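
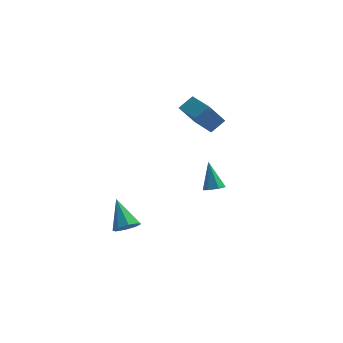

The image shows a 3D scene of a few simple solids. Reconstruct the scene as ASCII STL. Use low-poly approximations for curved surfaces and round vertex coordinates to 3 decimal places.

solid 
facet normal -0.532 -0.230 0.815
outer loop
vertex 1.62 2.975 1.952
vertex 0.459 4.741 1.692
vertex 0.836 2.359 1.266
endloop
endfacet
facet normal 0.545 -0.829 0.122
outer loop
vertex 1.761 2.759 -0.152
vertex 1.62 2.975 1.952
vertex 0.836 2.359 1.266
endloop
endfacet
facet normal -0.532 -0.230 0.815
outer loop
vertex 0.836 2.359 1.266
vertex 0.459 4.741 1.692
vertex -0.325 4.125 1.007
endloop
endfacet
facet normal -0.648 -0.509 -0.566
outer loop
vertex -0.325 4.125 1.007
vertex 1.761 2.759 -0.152
vertex 0.836 2.359 1.266
endloop
endfacet
facet normal 0.648 0.509 0.566
outer loop
vertex 1.62 2.975 1.952
vertex 1.384 5.141 0.274
vertex 0.459 4.741 1.692
endloop
endfacet
facet normal 0.545 -0.829 0.122
outer loop
vertex 2.545 3.375 0.533
vertex 1.62 2.975 1.952
vertex 1.761 2.759 -0.152
endloop
endfacet
facet normal 0.648 0.509 0.566
outer loop
vertex 2.545 3.375 0.533
vertex 1.384 5.141 0.274
vertex 1.62 2.975 1.952
endloop
endfacet
facet normal -0.545 0.829 -0.122
outer loop
vertex 0.459 4.741 1.692
vertex 1.384 5.141 0.274
vertex -0.325 4.125 1.007
endloop
endfacet
facet normal -0.648 -0.509 -0.566
outer loop
vertex 0.6 4.525 -0.412
vertex 1.761 2.759 -0.152
vertex -0.325 4.125 1.007
endloop
endfacet
facet normal -0.545 0.829 -0.122
outer loop
vertex -0.325 4.125 1.007
vertex 1.384 5.141 0.274
vertex 0.6 4.525 -0.412
endloop
endfacet
facet normal 0.532 0.230 -0.815
outer loop
vertex 0.6 4.525 -0.412
vertex 2.545 3.375 0.533
vertex 1.761 2.759 -0.152
endloop
endfacet
facet normal 0.532 0.230 -0.815
outer loop
vertex 1.384 5.141 0.274
vertex 2.545 3.375 0.533
vertex 0.6 4.525 -0.412
endloop
endfacet
facet normal 0.371 -0.645 -0.669
outer loop
vertex -2.113 -2.716 -5.0
vertex -2.546 -3.356 -4.623
vertex -2.714 -2.798 -5.254
endloop
endfacet
facet normal 0.025 0.932 -0.361
outer loop
vertex -2.113 -2.716 -5.0
vertex -2.714 -2.798 -5.254
vertex -3.334 -1.984 -3.197
endloop
endfacet
facet normal 0.370 -0.645 -0.669
outer loop
vertex -2.714 -2.798 -5.254
vertex -2.546 -3.356 -4.623
vertex -3.217 -3.206 -5.139
endloop
endfacet
facet normal -0.624 0.644 -0.443
outer loop
vertex -2.714 -2.798 -5.254
vertex -3.217 -3.206 -5.139
vertex -3.334 -1.984 -3.197
endloop
endfacet
facet normal 0.370 -0.645 -0.669
outer loop
vertex -3.217 -3.206 -5.139
vertex -2.546 -3.356 -4.623
vertex -3.327 -3.703 -4.721
endloop
endfacet
facet normal -0.986 0.110 -0.129
outer loop
vertex -3.217 -3.206 -5.139
vertex -3.327 -3.703 -4.721
vertex -3.334 -1.984 -3.197
endloop
endfacet
facet normal 0.370 -0.645 -0.669
outer loop
vertex -3.327 -3.703 -4.721
vertex -2.546 -3.356 -4.623
vertex -2.979 -3.997 -4.245
endloop
endfacet
facet normal -0.845 -0.356 0.398
outer loop
vertex -3.327 -3.703 -4.721
vertex -2.979 -3.997 -4.245
vertex -3.334 -1.984 -3.197
endloop
endfacet
facet normal 0.370 -0.645 -0.669
outer loop
vertex -2.979 -3.997 -4.245
vertex -2.546 -3.356 -4.623
vertex -2.377 -3.915 -3.991
endloop
endfacet
facet normal -0.284 -0.482 0.829
outer loop
vertex -2.979 -3.997 -4.245
vertex -2.377 -3.915 -3.991
vertex -3.334 -1.984 -3.197
endloop
endfacet
facet normal 0.369 -0.645 -0.669
outer loop
vertex -2.377 -3.915 -3.991
vertex -2.546 -3.356 -4.623
vertex -1.875 -3.507 -4.107
endloop
endfacet
facet normal 0.367 -0.192 0.910
outer loop
vertex -2.377 -3.915 -3.991
vertex -1.875 -3.507 -4.107
vertex -3.334 -1.984 -3.197
endloop
endfacet
facet normal 0.370 -0.644 -0.670
outer loop
vertex -1.875 -3.507 -4.107
vertex -2.546 -3.356 -4.623
vertex -1.765 -3.01 -4.524
endloop
endfacet
facet normal 0.727 0.340 0.597
outer loop
vertex -1.875 -3.507 -4.107
vertex -1.765 -3.01 -4.524
vertex -3.334 -1.984 -3.197
endloop
endfacet
facet normal 0.370 -0.645 -0.669
outer loop
vertex -1.765 -3.01 -4.524
vertex -2.546 -3.356 -4.623
vertex -2.113 -2.716 -5.0
endloop
endfacet
facet normal 0.587 0.807 0.070
outer loop
vertex -1.765 -3.01 -4.524
vertex -2.113 -2.716 -5.0
vertex -3.334 -1.984 -3.197
endloop
endfacet
facet normal 0.232 -0.465 -0.854
outer loop
vertex 3.19 -4.221 -0.101
vertex 2.556 -4.155 -0.309
vertex 3.071 -3.735 -0.398
endloop
endfacet
facet normal 0.834 0.422 0.356
outer loop
vertex 3.19 -4.221 -0.101
vertex 3.071 -3.735 -0.398
vertex 2.124 -3.285 1.289
endloop
endfacet
facet normal 0.232 -0.466 -0.854
outer loop
vertex 3.071 -3.735 -0.398
vertex 2.556 -4.155 -0.309
vertex 2.565 -3.566 -0.628
endloop
endfacet
facet normal 0.340 0.938 -0.059
outer loop
vertex 3.071 -3.735 -0.398
vertex 2.565 -3.566 -0.628
vertex 2.124 -3.285 1.289
endloop
endfacet
facet normal 0.231 -0.466 -0.854
outer loop
vertex 2.565 -3.566 -0.628
vertex 2.556 -4.155 -0.309
vertex 2.052 -3.84 -0.617
endloop
endfacet
facet normal -0.462 0.856 -0.232
outer loop
vertex 2.565 -3.566 -0.628
vertex 2.052 -3.84 -0.617
vertex 2.124 -3.285 1.289
endloop
endfacet
facet normal 0.232 -0.465 -0.855
outer loop
vertex 2.052 -3.84 -0.617
vertex 2.556 -4.155 -0.309
vertex 1.919 -4.351 -0.375
endloop
endfacet
facet normal -0.971 0.237 -0.032
outer loop
vertex 2.052 -3.84 -0.617
vertex 1.919 -4.351 -0.375
vertex 2.124 -3.285 1.289
endloop
endfacet
facet normal 0.232 -0.465 -0.855
outer loop
vertex 1.919 -4.351 -0.375
vertex 2.556 -4.155 -0.309
vertex 2.266 -4.715 -0.083
endloop
endfacet
facet normal -0.802 -0.453 0.389
outer loop
vertex 1.919 -4.351 -0.375
vertex 2.266 -4.715 -0.083
vertex 2.124 -3.285 1.289
endloop
endfacet
facet normal 0.232 -0.465 -0.854
outer loop
vertex 2.266 -4.715 -0.083
vertex 2.556 -4.155 -0.309
vertex 2.832 -4.657 0.039
endloop
endfacet
facet normal -0.083 -0.694 0.715
outer loop
vertex 2.266 -4.715 -0.083
vertex 2.832 -4.657 0.039
vertex 2.124 -3.285 1.289
endloop
endfacet
facet normal 0.232 -0.465 -0.854
outer loop
vertex 2.832 -4.657 0.039
vertex 2.556 -4.155 -0.309
vertex 3.19 -4.221 -0.101
endloop
endfacet
facet normal 0.645 -0.305 0.700
outer loop
vertex 2.832 -4.657 0.039
vertex 3.19 -4.221 -0.101
vertex 2.124 -3.285 1.289
endloop
endfacet

endsolid


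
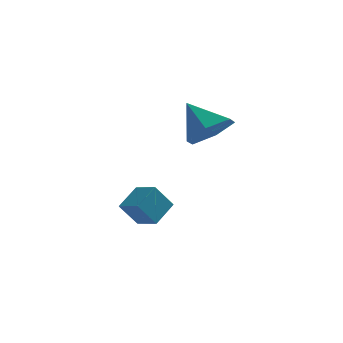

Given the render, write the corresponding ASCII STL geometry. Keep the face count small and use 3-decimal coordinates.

solid 
facet normal -0.533 -0.255 0.807
outer loop
vertex -2.525 3.119 -0.272
vertex -3.21 3.724 -0.534
vertex -3.012 2.318 -0.847
endloop
endfacet
facet normal 0.721 -0.636 0.276
outer loop
vertex -2.43 2.596 -1.726
vertex -2.525 3.119 -0.272
vertex -3.012 2.318 -0.847
endloop
endfacet
facet normal -0.533 -0.255 0.807
outer loop
vertex -3.012 2.318 -0.847
vertex -3.21 3.724 -0.534
vertex -3.697 2.922 -1.109
endloop
endfacet
facet normal -0.442 -0.728 -0.523
outer loop
vertex -3.697 2.922 -1.109
vertex -2.43 2.596 -1.726
vertex -3.012 2.318 -0.847
endloop
endfacet
facet normal 0.443 0.728 0.523
outer loop
vertex -2.525 3.119 -0.272
vertex -2.628 4.002 -1.413
vertex -3.21 3.724 -0.534
endloop
endfacet
facet normal 0.721 -0.636 0.276
outer loop
vertex -1.943 3.398 -1.151
vertex -2.525 3.119 -0.272
vertex -2.43 2.596 -1.726
endloop
endfacet
facet normal 0.442 0.728 0.524
outer loop
vertex -1.943 3.398 -1.151
vertex -2.628 4.002 -1.413
vertex -2.525 3.119 -0.272
endloop
endfacet
facet normal -0.721 0.636 -0.276
outer loop
vertex -3.21 3.724 -0.534
vertex -2.628 4.002 -1.413
vertex -3.697 2.922 -1.109
endloop
endfacet
facet normal -0.442 -0.728 -0.524
outer loop
vertex -3.115 3.201 -1.988
vertex -2.43 2.596 -1.726
vertex -3.697 2.922 -1.109
endloop
endfacet
facet normal -0.721 0.636 -0.275
outer loop
vertex -3.697 2.922 -1.109
vertex -2.628 4.002 -1.413
vertex -3.115 3.201 -1.988
endloop
endfacet
facet normal 0.533 0.255 -0.807
outer loop
vertex -3.115 3.201 -1.988
vertex -1.943 3.398 -1.151
vertex -2.43 2.596 -1.726
endloop
endfacet
facet normal 0.533 0.255 -0.807
outer loop
vertex -2.628 4.002 -1.413
vertex -1.943 3.398 -1.151
vertex -3.115 3.201 -1.988
endloop
endfacet
facet normal 0.569 -0.424 -0.705
outer loop
vertex -0.051 2.385 3.082
vertex -0.669 2.676 2.408
vertex 0.065 3.24 2.661
endloop
endfacet
facet normal 0.431 0.351 0.831
outer loop
vertex -0.051 2.385 3.082
vertex 0.065 3.24 2.661
vertex -1.511 3.304 3.452
endloop
endfacet
facet normal 0.569 -0.424 -0.705
outer loop
vertex 0.065 3.24 2.661
vertex -0.669 2.676 2.408
vertex -0.554 3.531 1.987
endloop
endfacet
facet normal 0.168 0.952 0.257
outer loop
vertex 0.065 3.24 2.661
vertex -0.554 3.531 1.987
vertex -1.511 3.304 3.452
endloop
endfacet
facet normal 0.569 -0.424 -0.705
outer loop
vertex -0.554 3.531 1.987
vertex -0.669 2.676 2.408
vertex -1.288 2.967 1.734
endloop
endfacet
facet normal -0.542 0.808 -0.229
outer loop
vertex -0.554 3.531 1.987
vertex -1.288 2.967 1.734
vertex -1.511 3.304 3.452
endloop
endfacet
facet normal 0.568 -0.425 -0.705
outer loop
vertex -1.288 2.967 1.734
vertex -0.669 2.676 2.408
vertex -1.404 2.112 2.156
endloop
endfacet
facet normal -0.988 0.064 -0.141
outer loop
vertex -1.288 2.967 1.734
vertex -1.404 2.112 2.156
vertex -1.511 3.304 3.452
endloop
endfacet
facet normal 0.568 -0.425 -0.705
outer loop
vertex -1.404 2.112 2.156
vertex -0.669 2.676 2.408
vertex -0.785 1.821 2.83
endloop
endfacet
facet normal -0.724 -0.536 0.434
outer loop
vertex -1.404 2.112 2.156
vertex -0.785 1.821 2.83
vertex -1.511 3.304 3.452
endloop
endfacet
facet normal 0.568 -0.425 -0.705
outer loop
vertex -0.785 1.821 2.83
vertex -0.669 2.676 2.408
vertex -0.051 2.385 3.082
endloop
endfacet
facet normal -0.014 -0.393 0.920
outer loop
vertex -0.785 1.821 2.83
vertex -0.051 2.385 3.082
vertex -1.511 3.304 3.452
endloop
endfacet

endsolid


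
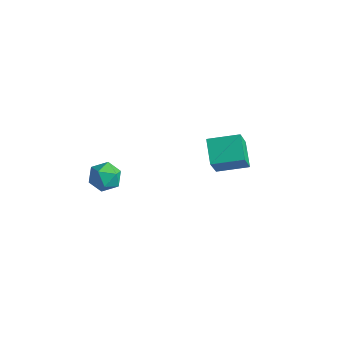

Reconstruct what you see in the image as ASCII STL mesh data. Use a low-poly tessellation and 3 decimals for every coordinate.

solid 
facet normal -0.753 -0.626 -0.199
outer loop
vertex 0.837 1.929 1.844
vertex -0.062 2.795 2.52
vertex 0.502 2.85 0.217
endloop
endfacet
facet normal 0.634 -0.610 -0.476
outer loop
vertex 1.722 3.865 0.54
vertex 0.837 1.929 1.844
vertex 0.502 2.85 0.217
endloop
endfacet
facet normal -0.753 -0.627 -0.199
outer loop
vertex 0.502 2.85 0.217
vertex -0.062 2.795 2.52
vertex -0.398 3.716 0.892
endloop
endfacet
facet normal -0.176 0.485 -0.857
outer loop
vertex -0.398 3.716 0.892
vertex 1.722 3.865 0.54
vertex 0.502 2.85 0.217
endloop
endfacet
facet normal 0.177 -0.485 0.856
outer loop
vertex 0.837 1.929 1.844
vertex 1.158 3.81 2.843
vertex -0.062 2.795 2.52
endloop
endfacet
facet normal 0.633 -0.610 -0.476
outer loop
vertex 2.058 2.944 2.168
vertex 0.837 1.929 1.844
vertex 1.722 3.865 0.54
endloop
endfacet
facet normal 0.176 -0.485 0.857
outer loop
vertex 2.058 2.944 2.168
vertex 1.158 3.81 2.843
vertex 0.837 1.929 1.844
endloop
endfacet
facet normal -0.634 0.610 0.476
outer loop
vertex -0.062 2.795 2.52
vertex 1.158 3.81 2.843
vertex -0.398 3.716 0.892
endloop
endfacet
facet normal -0.176 0.485 -0.856
outer loop
vertex 0.823 4.731 1.216
vertex 1.722 3.865 0.54
vertex -0.398 3.716 0.892
endloop
endfacet
facet normal -0.633 0.610 0.476
outer loop
vertex -0.398 3.716 0.892
vertex 1.158 3.81 2.843
vertex 0.823 4.731 1.216
endloop
endfacet
facet normal 0.753 0.627 0.199
outer loop
vertex 0.823 4.731 1.216
vertex 2.058 2.944 2.168
vertex 1.722 3.865 0.54
endloop
endfacet
facet normal 0.753 0.627 0.200
outer loop
vertex 1.158 3.81 2.843
vertex 2.058 2.944 2.168
vertex 0.823 4.731 1.216
endloop
endfacet
facet normal -0.498 -0.005 0.867
outer loop
vertex -2.145 -1.836 3.3
vertex -2.722 -2.365 2.966
vertex -2.034 -2.678 3.359
endloop
endfacet
facet normal 0.201 0.095 0.975
outer loop
vertex -2.145 -1.836 3.3
vertex -2.034 -2.678 3.359
vertex -1.373 -2.174 3.174
endloop
endfacet
facet normal 0.398 0.679 0.617
outer loop
vertex -2.145 -1.836 3.3
vertex -1.373 -2.174 3.174
vertex -1.653 -1.549 2.667
endloop
endfacet
facet normal -0.179 0.941 0.288
outer loop
vertex -2.145 -1.836 3.3
vertex -1.653 -1.549 2.667
vertex -2.486 -1.668 2.538
endloop
endfacet
facet normal -0.732 0.519 0.442
outer loop
vertex -2.145 -1.836 3.3
vertex -2.486 -1.668 2.538
vertex -2.722 -2.365 2.966
endloop
endfacet
facet normal 0.548 -0.464 0.696
outer loop
vertex -1.373 -2.174 3.174
vertex -2.034 -2.678 3.359
vertex -1.474 -2.912 2.762
endloop
endfacet
facet normal -0.582 -0.624 0.522
outer loop
vertex -2.034 -2.678 3.359
vertex -2.722 -2.365 2.966
vertex -2.307 -3.031 2.633
endloop
endfacet
facet normal -0.961 0.224 -0.165
outer loop
vertex -2.722 -2.365 2.966
vertex -2.486 -1.668 2.538
vertex -2.587 -2.406 2.126
endloop
endfacet
facet normal -0.065 0.907 -0.416
outer loop
vertex -2.486 -1.668 2.538
vertex -1.653 -1.549 2.667
vertex -1.926 -1.902 1.941
endloop
endfacet
facet normal 0.868 0.483 0.116
outer loop
vertex -1.653 -1.549 2.667
vertex -1.373 -2.174 3.174
vertex -1.238 -2.215 2.334
endloop
endfacet
facet normal 0.179 -0.941 -0.288
outer loop
vertex -1.815 -2.744 2.0
vertex -1.474 -2.912 2.762
vertex -2.307 -3.031 2.633
endloop
endfacet
facet normal -0.398 -0.679 -0.617
outer loop
vertex -1.815 -2.744 2.0
vertex -2.307 -3.031 2.633
vertex -2.587 -2.406 2.126
endloop
endfacet
facet normal -0.201 -0.095 -0.975
outer loop
vertex -1.815 -2.744 2.0
vertex -2.587 -2.406 2.126
vertex -1.926 -1.902 1.941
endloop
endfacet
facet normal 0.498 0.005 -0.867
outer loop
vertex -1.815 -2.744 2.0
vertex -1.926 -1.902 1.941
vertex -1.238 -2.215 2.334
endloop
endfacet
facet normal 0.732 -0.519 -0.442
outer loop
vertex -1.815 -2.744 2.0
vertex -1.238 -2.215 2.334
vertex -1.474 -2.912 2.762
endloop
endfacet
facet normal 0.065 -0.907 0.416
outer loop
vertex -2.307 -3.031 2.633
vertex -1.474 -2.912 2.762
vertex -2.034 -2.678 3.359
endloop
endfacet
facet normal -0.868 -0.483 -0.116
outer loop
vertex -2.587 -2.406 2.126
vertex -2.307 -3.031 2.633
vertex -2.722 -2.365 2.966
endloop
endfacet
facet normal -0.548 0.464 -0.696
outer loop
vertex -1.926 -1.902 1.941
vertex -2.587 -2.406 2.126
vertex -2.486 -1.668 2.538
endloop
endfacet
facet normal 0.582 0.624 -0.522
outer loop
vertex -1.238 -2.215 2.334
vertex -1.926 -1.902 1.941
vertex -1.653 -1.549 2.667
endloop
endfacet
facet normal 0.961 -0.224 0.165
outer loop
vertex -1.474 -2.912 2.762
vertex -1.238 -2.215 2.334
vertex -1.373 -2.174 3.174
endloop
endfacet

endsolid


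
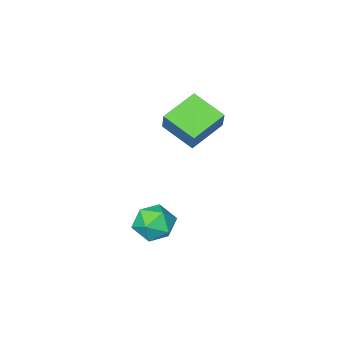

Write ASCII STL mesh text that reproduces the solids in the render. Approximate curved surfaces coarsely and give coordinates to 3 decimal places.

solid 
facet normal -0.694 0.147 0.705
outer loop
vertex -0.063 3.841 -2.695
vertex 0.295 2.889 -2.144
vertex 0.767 3.914 -1.893
endloop
endfacet
facet normal -0.479 0.767 0.426
outer loop
vertex -0.063 3.841 -2.695
vertex 0.767 3.914 -1.893
vertex 0.858 4.517 -2.876
endloop
endfacet
facet normal -0.603 0.748 -0.277
outer loop
vertex -0.063 3.841 -2.695
vertex 0.858 4.517 -2.876
vertex 0.443 3.864 -3.735
endloop
endfacet
facet normal -0.894 0.115 -0.433
outer loop
vertex -0.063 3.841 -2.695
vertex 0.443 3.864 -3.735
vertex 0.095 2.858 -3.283
endloop
endfacet
facet normal -0.951 -0.257 0.174
outer loop
vertex -0.063 3.841 -2.695
vertex 0.095 2.858 -3.283
vertex 0.295 2.889 -2.144
endloop
endfacet
facet normal 0.225 0.821 0.525
outer loop
vertex 0.858 4.517 -2.876
vertex 0.767 3.914 -1.893
vertex 1.785 3.982 -2.437
endloop
endfacet
facet normal -0.122 -0.183 0.976
outer loop
vertex 0.767 3.914 -1.893
vertex 0.295 2.889 -2.144
vertex 1.437 2.976 -1.985
endloop
endfacet
facet normal -0.537 -0.835 0.117
outer loop
vertex 0.295 2.889 -2.144
vertex 0.095 2.858 -3.283
vertex 1.022 2.323 -2.844
endloop
endfacet
facet normal -0.446 -0.234 -0.864
outer loop
vertex 0.095 2.858 -3.283
vertex 0.443 3.864 -3.735
vertex 1.113 2.926 -3.827
endloop
endfacet
facet normal 0.025 0.790 -0.613
outer loop
vertex 0.443 3.864 -3.735
vertex 0.858 4.517 -2.876
vertex 1.585 3.951 -3.576
endloop
endfacet
facet normal 0.894 -0.115 0.433
outer loop
vertex 1.943 2.999 -3.025
vertex 1.785 3.982 -2.437
vertex 1.437 2.976 -1.985
endloop
endfacet
facet normal 0.603 -0.748 0.277
outer loop
vertex 1.943 2.999 -3.025
vertex 1.437 2.976 -1.985
vertex 1.022 2.323 -2.844
endloop
endfacet
facet normal 0.479 -0.767 -0.426
outer loop
vertex 1.943 2.999 -3.025
vertex 1.022 2.323 -2.844
vertex 1.113 2.926 -3.827
endloop
endfacet
facet normal 0.694 -0.147 -0.705
outer loop
vertex 1.943 2.999 -3.025
vertex 1.113 2.926 -3.827
vertex 1.585 3.951 -3.576
endloop
endfacet
facet normal 0.951 0.257 -0.174
outer loop
vertex 1.943 2.999 -3.025
vertex 1.585 3.951 -3.576
vertex 1.785 3.982 -2.437
endloop
endfacet
facet normal 0.446 0.234 0.864
outer loop
vertex 1.437 2.976 -1.985
vertex 1.785 3.982 -2.437
vertex 0.767 3.914 -1.893
endloop
endfacet
facet normal -0.025 -0.790 0.613
outer loop
vertex 1.022 2.323 -2.844
vertex 1.437 2.976 -1.985
vertex 0.295 2.889 -2.144
endloop
endfacet
facet normal -0.225 -0.821 -0.525
outer loop
vertex 1.113 2.926 -3.827
vertex 1.022 2.323 -2.844
vertex 0.095 2.858 -3.283
endloop
endfacet
facet normal 0.122 0.183 -0.976
outer loop
vertex 1.585 3.951 -3.576
vertex 1.113 2.926 -3.827
vertex 0.443 3.864 -3.735
endloop
endfacet
facet normal 0.537 0.835 -0.117
outer loop
vertex 1.785 3.982 -2.437
vertex 1.585 3.951 -3.576
vertex 0.858 4.517 -2.876
endloop
endfacet
facet normal -0.923 -0.131 0.362
outer loop
vertex -2.385 1.823 4.03
vertex -2.93 3.529 3.257
vertex -2.761 1.16 2.831
endloop
endfacet
facet normal 0.279 -0.875 0.396
outer loop
vertex -0.85 1.431 2.083
vertex -2.385 1.823 4.03
vertex -2.761 1.16 2.831
endloop
endfacet
facet normal -0.923 -0.131 0.361
outer loop
vertex -2.761 1.16 2.831
vertex -2.93 3.529 3.257
vertex -3.305 2.866 2.059
endloop
endfacet
facet normal -0.264 -0.466 -0.844
outer loop
vertex -3.305 2.866 2.059
vertex -0.85 1.431 2.083
vertex -2.761 1.16 2.831
endloop
endfacet
facet normal 0.264 0.467 0.844
outer loop
vertex -2.385 1.823 4.03
vertex -1.019 3.8 2.509
vertex -2.93 3.529 3.257
endloop
endfacet
facet normal 0.280 -0.874 0.396
outer loop
vertex -0.475 2.094 3.281
vertex -2.385 1.823 4.03
vertex -0.85 1.431 2.083
endloop
endfacet
facet normal 0.265 0.466 0.844
outer loop
vertex -0.475 2.094 3.281
vertex -1.019 3.8 2.509
vertex -2.385 1.823 4.03
endloop
endfacet
facet normal -0.279 0.875 -0.397
outer loop
vertex -2.93 3.529 3.257
vertex -1.019 3.8 2.509
vertex -3.305 2.866 2.059
endloop
endfacet
facet normal -0.265 -0.467 -0.844
outer loop
vertex -1.395 3.137 1.31
vertex -0.85 1.431 2.083
vertex -3.305 2.866 2.059
endloop
endfacet
facet normal -0.279 0.875 -0.396
outer loop
vertex -3.305 2.866 2.059
vertex -1.019 3.8 2.509
vertex -1.395 3.137 1.31
endloop
endfacet
facet normal 0.923 0.131 -0.362
outer loop
vertex -1.395 3.137 1.31
vertex -0.475 2.094 3.281
vertex -0.85 1.431 2.083
endloop
endfacet
facet normal 0.923 0.131 -0.362
outer loop
vertex -1.019 3.8 2.509
vertex -0.475 2.094 3.281
vertex -1.395 3.137 1.31
endloop
endfacet

endsolid


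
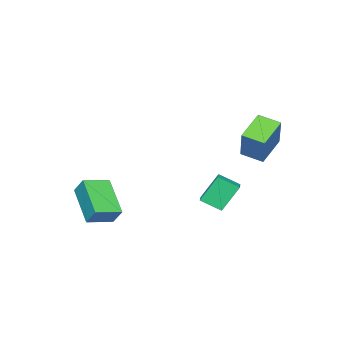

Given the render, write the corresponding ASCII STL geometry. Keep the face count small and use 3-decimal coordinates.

solid 
facet normal -0.811 -0.525 -0.257
outer loop
vertex 0.476 0.54 1.658
vertex 0.074 1.424 1.119
vertex 1.179 0.08 0.379
endloop
endfacet
facet normal 0.362 -0.796 0.485
outer loop
vertex 2.006 0.616 0.641
vertex 0.476 0.54 1.658
vertex 1.179 0.08 0.379
endloop
endfacet
facet normal -0.811 -0.525 -0.257
outer loop
vertex 1.179 0.08 0.379
vertex 0.074 1.424 1.119
vertex 0.777 0.964 -0.16
endloop
endfacet
facet normal 0.460 -0.301 -0.836
outer loop
vertex 0.777 0.964 -0.16
vertex 2.006 0.616 0.641
vertex 1.179 0.08 0.379
endloop
endfacet
facet normal -0.460 0.301 0.836
outer loop
vertex 0.476 0.54 1.658
vertex 0.901 1.96 1.381
vertex 0.074 1.424 1.119
endloop
endfacet
facet normal 0.362 -0.796 0.485
outer loop
vertex 1.303 1.076 1.92
vertex 0.476 0.54 1.658
vertex 2.006 0.616 0.641
endloop
endfacet
facet normal -0.460 0.301 0.836
outer loop
vertex 1.303 1.076 1.92
vertex 0.901 1.96 1.381
vertex 0.476 0.54 1.658
endloop
endfacet
facet normal -0.362 0.796 -0.485
outer loop
vertex 0.074 1.424 1.119
vertex 0.901 1.96 1.381
vertex 0.777 0.964 -0.16
endloop
endfacet
facet normal 0.460 -0.301 -0.836
outer loop
vertex 1.604 1.5 0.102
vertex 2.006 0.616 0.641
vertex 0.777 0.964 -0.16
endloop
endfacet
facet normal -0.362 0.796 -0.485
outer loop
vertex 0.777 0.964 -0.16
vertex 0.901 1.96 1.381
vertex 1.604 1.5 0.102
endloop
endfacet
facet normal 0.811 0.525 0.257
outer loop
vertex 1.604 1.5 0.102
vertex 1.303 1.076 1.92
vertex 2.006 0.616 0.641
endloop
endfacet
facet normal 0.811 0.525 0.257
outer loop
vertex 0.901 1.96 1.381
vertex 1.303 1.076 1.92
vertex 1.604 1.5 0.102
endloop
endfacet
facet normal -0.455 -0.328 -0.828
outer loop
vertex -2.533 0.541 3.161
vertex -2.752 1.608 2.858
vertex -1.142 0.602 2.372
endloop
endfacet
facet normal 0.193 -0.944 0.268
outer loop
vertex -0.268 1.232 3.962
vertex -2.533 0.541 3.161
vertex -1.142 0.602 2.372
endloop
endfacet
facet normal -0.455 -0.328 -0.828
outer loop
vertex -1.142 0.602 2.372
vertex -2.752 1.608 2.858
vertex -1.361 1.669 2.07
endloop
endfacet
facet normal 0.869 0.039 -0.493
outer loop
vertex -1.361 1.669 2.07
vertex -0.268 1.232 3.962
vertex -1.142 0.602 2.372
endloop
endfacet
facet normal -0.869 -0.038 0.493
outer loop
vertex -2.533 0.541 3.161
vertex -1.878 2.238 4.448
vertex -2.752 1.608 2.858
endloop
endfacet
facet normal 0.193 -0.944 0.268
outer loop
vertex -1.659 1.171 4.75
vertex -2.533 0.541 3.161
vertex -0.268 1.232 3.962
endloop
endfacet
facet normal -0.869 -0.039 0.493
outer loop
vertex -1.659 1.171 4.75
vertex -1.878 2.238 4.448
vertex -2.533 0.541 3.161
endloop
endfacet
facet normal -0.193 0.944 -0.268
outer loop
vertex -2.752 1.608 2.858
vertex -1.878 2.238 4.448
vertex -1.361 1.669 2.07
endloop
endfacet
facet normal 0.869 0.038 -0.493
outer loop
vertex -0.487 2.299 3.659
vertex -0.268 1.232 3.962
vertex -1.361 1.669 2.07
endloop
endfacet
facet normal -0.193 0.944 -0.268
outer loop
vertex -1.361 1.669 2.07
vertex -1.878 2.238 4.448
vertex -0.487 2.299 3.659
endloop
endfacet
facet normal 0.455 0.328 0.828
outer loop
vertex -0.487 2.299 3.659
vertex -1.659 1.171 4.75
vertex -0.268 1.232 3.962
endloop
endfacet
facet normal 0.455 0.328 0.828
outer loop
vertex -1.878 2.238 4.448
vertex -1.659 1.171 4.75
vertex -0.487 2.299 3.659
endloop
endfacet
facet normal -0.459 -0.682 0.569
outer loop
vertex 3.67 -4.529 1.108
vertex 2.498 -3.955 0.85
vertex 3.554 -5.131 0.293
endloop
endfacet
facet normal 0.881 -0.432 0.194
outer loop
vertex 4.542 -3.665 -0.93
vertex 3.67 -4.529 1.108
vertex 3.554 -5.131 0.293
endloop
endfacet
facet normal -0.459 -0.682 0.569
outer loop
vertex 3.554 -5.131 0.293
vertex 2.498 -3.955 0.85
vertex 2.382 -4.557 0.035
endloop
endfacet
facet normal -0.113 -0.590 -0.799
outer loop
vertex 2.382 -4.557 0.035
vertex 4.542 -3.665 -0.93
vertex 3.554 -5.131 0.293
endloop
endfacet
facet normal 0.113 0.590 0.799
outer loop
vertex 3.67 -4.529 1.108
vertex 3.486 -2.489 -0.373
vertex 2.498 -3.955 0.85
endloop
endfacet
facet normal 0.881 -0.432 0.194
outer loop
vertex 4.658 -3.063 -0.115
vertex 3.67 -4.529 1.108
vertex 4.542 -3.665 -0.93
endloop
endfacet
facet normal 0.113 0.590 0.799
outer loop
vertex 4.658 -3.063 -0.115
vertex 3.486 -2.489 -0.373
vertex 3.67 -4.529 1.108
endloop
endfacet
facet normal -0.881 0.432 -0.194
outer loop
vertex 2.498 -3.955 0.85
vertex 3.486 -2.489 -0.373
vertex 2.382 -4.557 0.035
endloop
endfacet
facet normal -0.113 -0.590 -0.799
outer loop
vertex 3.37 -3.091 -1.188
vertex 4.542 -3.665 -0.93
vertex 2.382 -4.557 0.035
endloop
endfacet
facet normal -0.881 0.432 -0.194
outer loop
vertex 2.382 -4.557 0.035
vertex 3.486 -2.489 -0.373
vertex 3.37 -3.091 -1.188
endloop
endfacet
facet normal 0.459 0.682 -0.569
outer loop
vertex 3.37 -3.091 -1.188
vertex 4.658 -3.063 -0.115
vertex 4.542 -3.665 -0.93
endloop
endfacet
facet normal 0.459 0.682 -0.569
outer loop
vertex 3.486 -2.489 -0.373
vertex 4.658 -3.063 -0.115
vertex 3.37 -3.091 -1.188
endloop
endfacet

endsolid


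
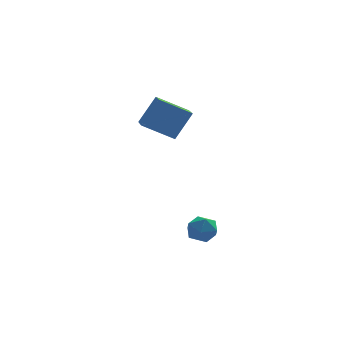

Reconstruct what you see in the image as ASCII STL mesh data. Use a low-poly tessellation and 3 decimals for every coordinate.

solid 
facet normal -0.514 -0.174 -0.840
outer loop
vertex 1.283 2.294 2.935
vertex 1.47 4.267 2.411
vertex 3.091 1.854 1.919
endloop
endfacet
facet normal -0.091 -0.963 0.255
outer loop
vertex 4.15 2.213 3.649
vertex 1.283 2.294 2.935
vertex 3.091 1.854 1.919
endloop
endfacet
facet normal -0.514 -0.174 -0.840
outer loop
vertex 3.091 1.854 1.919
vertex 1.47 4.267 2.411
vertex 3.278 3.827 1.395
endloop
endfacet
facet normal 0.853 -0.208 -0.479
outer loop
vertex 3.278 3.827 1.395
vertex 4.15 2.213 3.649
vertex 3.091 1.854 1.919
endloop
endfacet
facet normal -0.853 0.208 0.479
outer loop
vertex 1.283 2.294 2.935
vertex 2.529 4.626 4.141
vertex 1.47 4.267 2.411
endloop
endfacet
facet normal -0.091 -0.963 0.255
outer loop
vertex 2.342 2.653 4.665
vertex 1.283 2.294 2.935
vertex 4.15 2.213 3.649
endloop
endfacet
facet normal -0.853 0.208 0.479
outer loop
vertex 2.342 2.653 4.665
vertex 2.529 4.626 4.141
vertex 1.283 2.294 2.935
endloop
endfacet
facet normal 0.091 0.963 -0.255
outer loop
vertex 1.47 4.267 2.411
vertex 2.529 4.626 4.141
vertex 3.278 3.827 1.395
endloop
endfacet
facet normal 0.853 -0.208 -0.479
outer loop
vertex 4.337 4.186 3.125
vertex 4.15 2.213 3.649
vertex 3.278 3.827 1.395
endloop
endfacet
facet normal 0.091 0.963 -0.255
outer loop
vertex 3.278 3.827 1.395
vertex 2.529 4.626 4.141
vertex 4.337 4.186 3.125
endloop
endfacet
facet normal 0.514 0.174 0.840
outer loop
vertex 4.337 4.186 3.125
vertex 2.342 2.653 4.665
vertex 4.15 2.213 3.649
endloop
endfacet
facet normal 0.514 0.174 0.840
outer loop
vertex 2.529 4.626 4.141
vertex 2.342 2.653 4.665
vertex 4.337 4.186 3.125
endloop
endfacet
facet normal -0.214 0.966 0.148
outer loop
vertex 4.254 -0.501 -3.858
vertex 3.284 -0.727 -3.788
vertex 3.856 -0.725 -2.97
endloop
endfacet
facet normal 0.435 0.808 0.399
outer loop
vertex 4.254 -0.501 -3.858
vertex 3.856 -0.725 -2.97
vertex 4.754 -1.085 -3.22
endloop
endfacet
facet normal 0.823 0.550 -0.142
outer loop
vertex 4.254 -0.501 -3.858
vertex 4.754 -1.085 -3.22
vertex 4.736 -1.309 -4.193
endloop
endfacet
facet normal 0.414 0.548 -0.726
outer loop
vertex 4.254 -0.501 -3.858
vertex 4.736 -1.309 -4.193
vertex 3.828 -1.088 -4.544
endloop
endfacet
facet normal -0.227 0.805 -0.548
outer loop
vertex 4.254 -0.501 -3.858
vertex 3.828 -1.088 -4.544
vertex 3.284 -0.727 -3.788
endloop
endfacet
facet normal 0.363 0.291 0.885
outer loop
vertex 4.754 -1.085 -3.22
vertex 3.856 -0.725 -2.97
vertex 4.092 -1.672 -2.756
endloop
endfacet
facet normal -0.687 0.546 0.479
outer loop
vertex 3.856 -0.725 -2.97
vertex 3.284 -0.727 -3.788
vertex 3.184 -1.451 -3.107
endloop
endfacet
facet normal -0.707 0.287 -0.646
outer loop
vertex 3.284 -0.727 -3.788
vertex 3.828 -1.088 -4.544
vertex 3.166 -1.675 -4.08
endloop
endfacet
facet normal 0.330 -0.129 -0.935
outer loop
vertex 3.828 -1.088 -4.544
vertex 4.736 -1.309 -4.193
vertex 4.064 -2.035 -4.33
endloop
endfacet
facet normal 0.992 -0.127 0.011
outer loop
vertex 4.736 -1.309 -4.193
vertex 4.754 -1.085 -3.22
vertex 4.636 -2.033 -3.512
endloop
endfacet
facet normal -0.414 -0.548 0.726
outer loop
vertex 3.666 -2.259 -3.442
vertex 4.092 -1.672 -2.756
vertex 3.184 -1.451 -3.107
endloop
endfacet
facet normal -0.823 -0.550 0.142
outer loop
vertex 3.666 -2.259 -3.442
vertex 3.184 -1.451 -3.107
vertex 3.166 -1.675 -4.08
endloop
endfacet
facet normal -0.435 -0.808 -0.399
outer loop
vertex 3.666 -2.259 -3.442
vertex 3.166 -1.675 -4.08
vertex 4.064 -2.035 -4.33
endloop
endfacet
facet normal 0.214 -0.966 -0.148
outer loop
vertex 3.666 -2.259 -3.442
vertex 4.064 -2.035 -4.33
vertex 4.636 -2.033 -3.512
endloop
endfacet
facet normal 0.227 -0.805 0.548
outer loop
vertex 3.666 -2.259 -3.442
vertex 4.636 -2.033 -3.512
vertex 4.092 -1.672 -2.756
endloop
endfacet
facet normal -0.330 0.129 0.935
outer loop
vertex 3.184 -1.451 -3.107
vertex 4.092 -1.672 -2.756
vertex 3.856 -0.725 -2.97
endloop
endfacet
facet normal -0.992 0.127 -0.011
outer loop
vertex 3.166 -1.675 -4.08
vertex 3.184 -1.451 -3.107
vertex 3.284 -0.727 -3.788
endloop
endfacet
facet normal -0.363 -0.291 -0.885
outer loop
vertex 4.064 -2.035 -4.33
vertex 3.166 -1.675 -4.08
vertex 3.828 -1.088 -4.544
endloop
endfacet
facet normal 0.687 -0.546 -0.479
outer loop
vertex 4.636 -2.033 -3.512
vertex 4.064 -2.035 -4.33
vertex 4.736 -1.309 -4.193
endloop
endfacet
facet normal 0.707 -0.287 0.646
outer loop
vertex 4.092 -1.672 -2.756
vertex 4.636 -2.033 -3.512
vertex 4.754 -1.085 -3.22
endloop
endfacet

endsolid


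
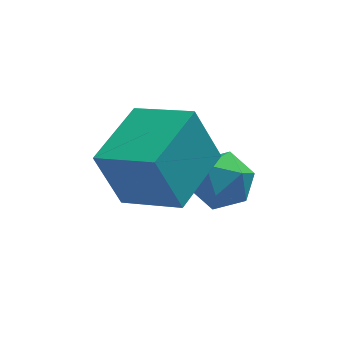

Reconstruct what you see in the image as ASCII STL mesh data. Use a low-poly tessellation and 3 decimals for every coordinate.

solid 
facet normal -0.717 0.594 -0.364
outer loop
vertex -4.123 -2.267 4.115
vertex -2.815 -0.55 4.341
vertex -3.475 -2.535 2.403
endloop
endfacet
facet normal -0.603 -0.791 -0.104
outer loop
vertex -2.105 -3.67 3.099
vertex -4.123 -2.267 4.115
vertex -3.475 -2.535 2.403
endloop
endfacet
facet normal -0.717 0.594 -0.364
outer loop
vertex -3.475 -2.535 2.403
vertex -2.815 -0.55 4.341
vertex -2.167 -0.818 2.629
endloop
endfacet
facet normal 0.350 -0.145 -0.925
outer loop
vertex -2.167 -0.818 2.629
vertex -2.105 -3.67 3.099
vertex -3.475 -2.535 2.403
endloop
endfacet
facet normal -0.350 0.145 0.925
outer loop
vertex -4.123 -2.267 4.115
vertex -1.445 -1.685 5.037
vertex -2.815 -0.55 4.341
endloop
endfacet
facet normal -0.603 -0.791 -0.104
outer loop
vertex -2.753 -3.402 4.811
vertex -4.123 -2.267 4.115
vertex -2.105 -3.67 3.099
endloop
endfacet
facet normal -0.350 0.145 0.925
outer loop
vertex -2.753 -3.402 4.811
vertex -1.445 -1.685 5.037
vertex -4.123 -2.267 4.115
endloop
endfacet
facet normal 0.603 0.791 0.104
outer loop
vertex -2.815 -0.55 4.341
vertex -1.445 -1.685 5.037
vertex -2.167 -0.818 2.629
endloop
endfacet
facet normal 0.350 -0.145 -0.925
outer loop
vertex -0.797 -1.953 3.325
vertex -2.105 -3.67 3.099
vertex -2.167 -0.818 2.629
endloop
endfacet
facet normal 0.603 0.791 0.104
outer loop
vertex -2.167 -0.818 2.629
vertex -1.445 -1.685 5.037
vertex -0.797 -1.953 3.325
endloop
endfacet
facet normal 0.717 -0.594 0.364
outer loop
vertex -0.797 -1.953 3.325
vertex -2.753 -3.402 4.811
vertex -2.105 -3.67 3.099
endloop
endfacet
facet normal 0.717 -0.594 0.364
outer loop
vertex -1.445 -1.685 5.037
vertex -2.753 -3.402 4.811
vertex -0.797 -1.953 3.325
endloop
endfacet
facet normal -0.283 0.532 0.798
outer loop
vertex -1.28 -1.18 2.462
vertex -1.196 -1.959 3.011
vertex -0.447 -1.377 2.889
endloop
endfacet
facet normal 0.057 0.944 0.325
outer loop
vertex -1.28 -1.18 2.462
vertex -0.447 -1.377 2.889
vertex -0.459 -1.065 1.984
endloop
endfacet
facet normal -0.298 0.909 -0.293
outer loop
vertex -1.28 -1.18 2.462
vertex -0.459 -1.065 1.984
vertex -1.217 -1.454 1.548
endloop
endfacet
facet normal -0.857 0.474 -0.201
outer loop
vertex -1.28 -1.18 2.462
vertex -1.217 -1.454 1.548
vertex -1.672 -2.007 2.182
endloop
endfacet
facet normal -0.847 0.242 0.473
outer loop
vertex -1.28 -1.18 2.462
vertex -1.672 -2.007 2.182
vertex -1.196 -1.959 3.011
endloop
endfacet
facet normal 0.708 0.671 0.222
outer loop
vertex -0.459 -1.065 1.984
vertex -0.447 -1.377 2.889
vertex 0.132 -1.773 2.238
endloop
endfacet
facet normal 0.158 0.003 0.987
outer loop
vertex -0.447 -1.377 2.889
vertex -1.196 -1.959 3.011
vertex -0.323 -2.326 2.872
endloop
endfacet
facet normal -0.756 -0.465 0.461
outer loop
vertex -1.196 -1.959 3.011
vertex -1.672 -2.007 2.182
vertex -1.081 -2.715 2.436
endloop
endfacet
facet normal -0.771 -0.089 -0.631
outer loop
vertex -1.672 -2.007 2.182
vertex -1.217 -1.454 1.548
vertex -1.093 -2.403 1.531
endloop
endfacet
facet normal 0.134 0.613 -0.779
outer loop
vertex -1.217 -1.454 1.548
vertex -0.459 -1.065 1.984
vertex -0.344 -1.821 1.409
endloop
endfacet
facet normal 0.857 -0.474 0.201
outer loop
vertex -0.26 -2.6 1.958
vertex 0.132 -1.773 2.238
vertex -0.323 -2.326 2.872
endloop
endfacet
facet normal 0.298 -0.909 0.293
outer loop
vertex -0.26 -2.6 1.958
vertex -0.323 -2.326 2.872
vertex -1.081 -2.715 2.436
endloop
endfacet
facet normal -0.057 -0.944 -0.325
outer loop
vertex -0.26 -2.6 1.958
vertex -1.081 -2.715 2.436
vertex -1.093 -2.403 1.531
endloop
endfacet
facet normal 0.283 -0.532 -0.798
outer loop
vertex -0.26 -2.6 1.958
vertex -1.093 -2.403 1.531
vertex -0.344 -1.821 1.409
endloop
endfacet
facet normal 0.847 -0.242 -0.473
outer loop
vertex -0.26 -2.6 1.958
vertex -0.344 -1.821 1.409
vertex 0.132 -1.773 2.238
endloop
endfacet
facet normal 0.771 0.089 0.631
outer loop
vertex -0.323 -2.326 2.872
vertex 0.132 -1.773 2.238
vertex -0.447 -1.377 2.889
endloop
endfacet
facet normal -0.134 -0.613 0.779
outer loop
vertex -1.081 -2.715 2.436
vertex -0.323 -2.326 2.872
vertex -1.196 -1.959 3.011
endloop
endfacet
facet normal -0.708 -0.671 -0.222
outer loop
vertex -1.093 -2.403 1.531
vertex -1.081 -2.715 2.436
vertex -1.672 -2.007 2.182
endloop
endfacet
facet normal -0.158 -0.003 -0.987
outer loop
vertex -0.344 -1.821 1.409
vertex -1.093 -2.403 1.531
vertex -1.217 -1.454 1.548
endloop
endfacet
facet normal 0.756 0.465 -0.461
outer loop
vertex 0.132 -1.773 2.238
vertex -0.344 -1.821 1.409
vertex -0.459 -1.065 1.984
endloop
endfacet

endsolid


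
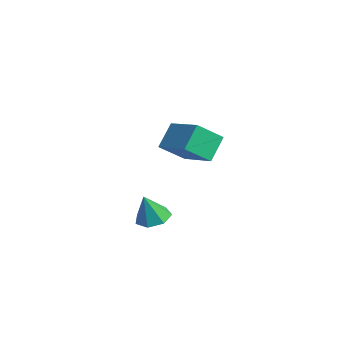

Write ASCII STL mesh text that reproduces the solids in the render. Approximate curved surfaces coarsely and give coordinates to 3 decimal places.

solid 
facet normal -0.068 0.330 -0.941
outer loop
vertex 1.867 -1.315 -3.266
vertex 1.474 -1.937 -3.456
vertex 1.212 -1.27 -3.203
endloop
endfacet
facet normal 0.116 0.691 0.714
outer loop
vertex 1.867 -1.315 -3.266
vertex 1.212 -1.27 -3.203
vertex 1.566 -2.383 -2.184
endloop
endfacet
facet normal -0.069 0.330 -0.941
outer loop
vertex 1.212 -1.27 -3.203
vertex 1.474 -1.937 -3.456
vertex 0.754 -1.728 -3.33
endloop
endfacet
facet normal -0.608 0.422 0.672
outer loop
vertex 1.212 -1.27 -3.203
vertex 0.754 -1.728 -3.33
vertex 1.566 -2.383 -2.184
endloop
endfacet
facet normal -0.069 0.330 -0.941
outer loop
vertex 0.754 -1.728 -3.33
vertex 1.474 -1.937 -3.456
vertex 0.839 -2.343 -3.552
endloop
endfacet
facet normal -0.852 -0.278 0.444
outer loop
vertex 0.754 -1.728 -3.33
vertex 0.839 -2.343 -3.552
vertex 1.566 -2.383 -2.184
endloop
endfacet
facet normal -0.068 0.329 -0.942
outer loop
vertex 0.839 -2.343 -3.552
vertex 1.474 -1.937 -3.456
vertex 1.401 -2.653 -3.701
endloop
endfacet
facet normal -0.431 -0.879 0.203
outer loop
vertex 0.839 -2.343 -3.552
vertex 1.401 -2.653 -3.701
vertex 1.566 -2.383 -2.184
endloop
endfacet
facet normal -0.069 0.329 -0.942
outer loop
vertex 1.401 -2.653 -3.701
vertex 1.474 -1.937 -3.456
vertex 2.019 -2.424 -3.666
endloop
endfacet
facet normal 0.338 -0.932 0.129
outer loop
vertex 1.401 -2.653 -3.701
vertex 2.019 -2.424 -3.666
vertex 1.566 -2.383 -2.184
endloop
endfacet
facet normal -0.068 0.330 -0.942
outer loop
vertex 2.019 -2.424 -3.666
vertex 1.474 -1.937 -3.456
vertex 2.226 -1.828 -3.472
endloop
endfacet
facet normal 0.876 -0.395 0.279
outer loop
vertex 2.019 -2.424 -3.666
vertex 2.226 -1.828 -3.472
vertex 1.566 -2.383 -2.184
endloop
endfacet
facet normal -0.068 0.330 -0.941
outer loop
vertex 2.226 -1.828 -3.472
vertex 1.474 -1.937 -3.456
vertex 1.867 -1.315 -3.266
endloop
endfacet
facet normal 0.776 0.327 0.539
outer loop
vertex 2.226 -1.828 -3.472
vertex 1.867 -1.315 -3.266
vertex 1.566 -2.383 -2.184
endloop
endfacet
facet normal -0.937 -0.195 -0.291
outer loop
vertex -4.082 0.814 -2.502
vertex -4.575 1.63 -1.463
vertex -4.045 2.018 -3.43
endloop
endfacet
facet normal 0.350 -0.579 -0.737
outer loop
vertex -2.265 2.39 -2.877
vertex -4.082 0.814 -2.502
vertex -4.045 2.018 -3.43
endloop
endfacet
facet normal -0.937 -0.195 -0.291
outer loop
vertex -4.045 2.018 -3.43
vertex -4.575 1.63 -1.463
vertex -4.538 2.834 -2.391
endloop
endfacet
facet normal 0.024 0.792 -0.610
outer loop
vertex -4.538 2.834 -2.391
vertex -2.265 2.39 -2.877
vertex -4.045 2.018 -3.43
endloop
endfacet
facet normal -0.024 -0.792 0.610
outer loop
vertex -4.082 0.814 -2.502
vertex -2.795 2.002 -0.91
vertex -4.575 1.63 -1.463
endloop
endfacet
facet normal 0.350 -0.579 -0.737
outer loop
vertex -2.302 1.186 -1.949
vertex -4.082 0.814 -2.502
vertex -2.265 2.39 -2.877
endloop
endfacet
facet normal -0.024 -0.792 0.610
outer loop
vertex -2.302 1.186 -1.949
vertex -2.795 2.002 -0.91
vertex -4.082 0.814 -2.502
endloop
endfacet
facet normal -0.350 0.579 0.737
outer loop
vertex -4.575 1.63 -1.463
vertex -2.795 2.002 -0.91
vertex -4.538 2.834 -2.391
endloop
endfacet
facet normal 0.024 0.792 -0.610
outer loop
vertex -2.758 3.206 -1.838
vertex -2.265 2.39 -2.877
vertex -4.538 2.834 -2.391
endloop
endfacet
facet normal -0.350 0.579 0.737
outer loop
vertex -4.538 2.834 -2.391
vertex -2.795 2.002 -0.91
vertex -2.758 3.206 -1.838
endloop
endfacet
facet normal 0.937 0.195 0.291
outer loop
vertex -2.758 3.206 -1.838
vertex -2.302 1.186 -1.949
vertex -2.265 2.39 -2.877
endloop
endfacet
facet normal 0.937 0.195 0.291
outer loop
vertex -2.795 2.002 -0.91
vertex -2.302 1.186 -1.949
vertex -2.758 3.206 -1.838
endloop
endfacet

endsolid


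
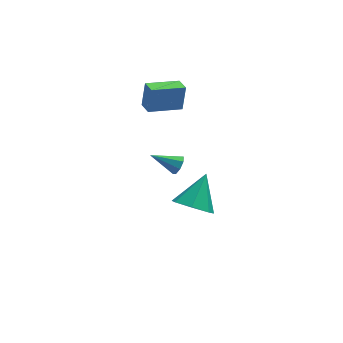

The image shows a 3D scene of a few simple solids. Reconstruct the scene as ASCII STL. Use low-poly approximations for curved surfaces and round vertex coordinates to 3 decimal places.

solid 
facet normal -0.422 -0.611 -0.670
outer loop
vertex -2.792 -5.254 0.335
vertex -3.44 -4.463 0.021
vertex -2.471 -4.721 -0.354
endloop
endfacet
facet normal 0.938 -0.216 0.270
outer loop
vertex -2.792 -5.254 0.335
vertex -2.471 -4.721 -0.354
vertex -2.62 -3.277 1.319
endloop
endfacet
facet normal -0.422 -0.611 -0.670
outer loop
vertex -2.471 -4.721 -0.354
vertex -3.44 -4.463 0.021
vertex -2.88 -3.993 -0.761
endloop
endfacet
facet normal 0.897 0.370 -0.240
outer loop
vertex -2.471 -4.721 -0.354
vertex -2.88 -3.993 -0.761
vertex -2.62 -3.277 1.319
endloop
endfacet
facet normal -0.422 -0.611 -0.670
outer loop
vertex -2.88 -3.993 -0.761
vertex -3.44 -4.463 0.021
vertex -3.71 -3.619 -0.579
endloop
endfacet
facet normal 0.322 0.882 -0.344
outer loop
vertex -2.88 -3.993 -0.761
vertex -3.71 -3.619 -0.579
vertex -2.62 -3.277 1.319
endloop
endfacet
facet normal -0.422 -0.611 -0.670
outer loop
vertex -3.71 -3.619 -0.579
vertex -3.44 -4.463 0.021
vertex -4.336 -3.88 0.054
endloop
endfacet
facet normal -0.354 0.935 0.035
outer loop
vertex -3.71 -3.619 -0.579
vertex -4.336 -3.88 0.054
vertex -2.62 -3.277 1.319
endloop
endfacet
facet normal -0.422 -0.611 -0.669
outer loop
vertex -4.336 -3.88 0.054
vertex -3.44 -4.463 0.021
vertex -4.288 -4.58 0.663
endloop
endfacet
facet normal -0.622 0.489 0.611
outer loop
vertex -4.336 -3.88 0.054
vertex -4.288 -4.58 0.663
vertex -2.62 -3.277 1.319
endloop
endfacet
facet normal -0.423 -0.611 -0.670
outer loop
vertex -4.288 -4.58 0.663
vertex -3.44 -4.463 0.021
vertex -3.6 -5.192 0.787
endloop
endfacet
facet normal -0.280 -0.121 0.952
outer loop
vertex -4.288 -4.58 0.663
vertex -3.6 -5.192 0.787
vertex -2.62 -3.277 1.319
endloop
endfacet
facet normal -0.422 -0.611 -0.670
outer loop
vertex -3.6 -5.192 0.787
vertex -3.44 -4.463 0.021
vertex -2.792 -5.254 0.335
endloop
endfacet
facet normal 0.414 -0.434 0.800
outer loop
vertex -3.6 -5.192 0.787
vertex -2.792 -5.254 0.335
vertex -2.62 -3.277 1.319
endloop
endfacet
facet normal -0.956 -0.214 0.202
outer loop
vertex -4.621 1.137 3.892
vertex -4.832 1.935 3.739
vertex -4.838 0.818 2.526
endloop
endfacet
facet normal 0.251 -0.951 0.182
outer loop
vertex -3.108 1.205 2.161
vertex -4.621 1.137 3.892
vertex -4.838 0.818 2.526
endloop
endfacet
facet normal -0.956 -0.214 0.202
outer loop
vertex -4.838 0.818 2.526
vertex -4.832 1.935 3.739
vertex -5.049 1.616 2.373
endloop
endfacet
facet normal -0.153 -0.225 -0.962
outer loop
vertex -5.049 1.616 2.373
vertex -3.108 1.205 2.161
vertex -4.838 0.818 2.526
endloop
endfacet
facet normal 0.153 0.225 0.962
outer loop
vertex -4.621 1.137 3.892
vertex -3.102 2.322 3.374
vertex -4.832 1.935 3.739
endloop
endfacet
facet normal 0.251 -0.951 0.182
outer loop
vertex -2.891 1.524 3.527
vertex -4.621 1.137 3.892
vertex -3.108 1.205 2.161
endloop
endfacet
facet normal 0.153 0.225 0.962
outer loop
vertex -2.891 1.524 3.527
vertex -3.102 2.322 3.374
vertex -4.621 1.137 3.892
endloop
endfacet
facet normal -0.251 0.951 -0.182
outer loop
vertex -4.832 1.935 3.739
vertex -3.102 2.322 3.374
vertex -5.049 1.616 2.373
endloop
endfacet
facet normal -0.153 -0.225 -0.962
outer loop
vertex -3.319 2.003 2.008
vertex -3.108 1.205 2.161
vertex -5.049 1.616 2.373
endloop
endfacet
facet normal -0.251 0.951 -0.182
outer loop
vertex -5.049 1.616 2.373
vertex -3.102 2.322 3.374
vertex -3.319 2.003 2.008
endloop
endfacet
facet normal 0.956 0.214 -0.202
outer loop
vertex -3.319 2.003 2.008
vertex -2.891 1.524 3.527
vertex -3.108 1.205 2.161
endloop
endfacet
facet normal 0.956 0.214 -0.202
outer loop
vertex -3.102 2.322 3.374
vertex -2.891 1.524 3.527
vertex -3.319 2.003 2.008
endloop
endfacet
facet normal 0.866 -0.182 -0.466
outer loop
vertex -2.853 2.478 -2.972
vertex -3.153 2.262 -3.445
vertex -2.951 2.803 -3.281
endloop
endfacet
facet normal 0.147 0.704 0.694
outer loop
vertex -2.853 2.478 -2.972
vertex -2.951 2.803 -3.281
vertex -4.547 2.558 -2.695
endloop
endfacet
facet normal 0.866 -0.182 -0.466
outer loop
vertex -2.951 2.803 -3.281
vertex -3.153 2.262 -3.445
vertex -3.167 2.812 -3.686
endloop
endfacet
facet normal -0.120 0.989 0.086
outer loop
vertex -2.951 2.803 -3.281
vertex -3.167 2.812 -3.686
vertex -4.547 2.558 -2.695
endloop
endfacet
facet normal 0.866 -0.182 -0.466
outer loop
vertex -3.167 2.812 -3.686
vertex -3.153 2.262 -3.445
vertex -3.375 2.499 -3.95
endloop
endfacet
facet normal -0.482 0.730 -0.485
outer loop
vertex -3.167 2.812 -3.686
vertex -3.375 2.499 -3.95
vertex -4.547 2.558 -2.695
endloop
endfacet
facet normal 0.866 -0.182 -0.466
outer loop
vertex -3.375 2.499 -3.95
vertex -3.153 2.262 -3.445
vertex -3.453 2.047 -3.918
endloop
endfacet
facet normal -0.727 0.077 -0.682
outer loop
vertex -3.375 2.499 -3.95
vertex -3.453 2.047 -3.918
vertex -4.547 2.558 -2.695
endloop
endfacet
facet normal 0.866 -0.184 -0.465
outer loop
vertex -3.453 2.047 -3.918
vertex -3.153 2.262 -3.445
vertex -3.356 1.722 -3.609
endloop
endfacet
facet normal -0.711 -0.584 -0.392
outer loop
vertex -3.453 2.047 -3.918
vertex -3.356 1.722 -3.609
vertex -4.547 2.558 -2.695
endloop
endfacet
facet normal 0.866 -0.184 -0.466
outer loop
vertex -3.356 1.722 -3.609
vertex -3.153 2.262 -3.445
vertex -3.14 1.713 -3.204
endloop
endfacet
facet normal -0.444 -0.869 0.217
outer loop
vertex -3.356 1.722 -3.609
vertex -3.14 1.713 -3.204
vertex -4.547 2.558 -2.695
endloop
endfacet
facet normal 0.865 -0.184 -0.466
outer loop
vertex -3.14 1.713 -3.204
vertex -3.153 2.262 -3.445
vertex -2.931 2.026 -2.94
endloop
endfacet
facet normal -0.081 -0.610 0.788
outer loop
vertex -3.14 1.713 -3.204
vertex -2.931 2.026 -2.94
vertex -4.547 2.558 -2.695
endloop
endfacet
facet normal 0.866 -0.182 -0.466
outer loop
vertex -2.931 2.026 -2.94
vertex -3.153 2.262 -3.445
vertex -2.853 2.478 -2.972
endloop
endfacet
facet normal 0.163 0.042 0.986
outer loop
vertex -2.931 2.026 -2.94
vertex -2.853 2.478 -2.972
vertex -4.547 2.558 -2.695
endloop
endfacet

endsolid


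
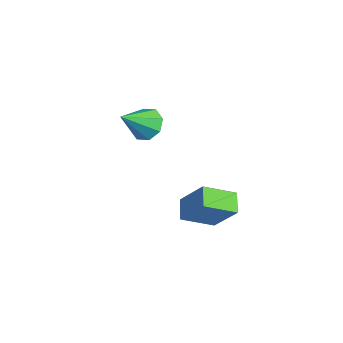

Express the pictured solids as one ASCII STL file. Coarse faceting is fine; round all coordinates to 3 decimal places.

solid 
facet normal -0.549 -0.313 -0.775
outer loop
vertex 3.462 1.52 -4.026
vertex 2.577 1.883 -3.546
vertex 3.662 2.975 -4.756
endloop
endfacet
facet normal 0.827 -0.339 -0.449
outer loop
vertex 4.683 3.557 -3.314
vertex 3.462 1.52 -4.026
vertex 3.662 2.975 -4.756
endloop
endfacet
facet normal -0.549 -0.313 -0.775
outer loop
vertex 3.662 2.975 -4.756
vertex 2.577 1.883 -3.546
vertex 2.777 3.338 -4.275
endloop
endfacet
facet normal 0.122 0.887 -0.445
outer loop
vertex 2.777 3.338 -4.275
vertex 4.683 3.557 -3.314
vertex 3.662 2.975 -4.756
endloop
endfacet
facet normal -0.123 -0.887 0.445
outer loop
vertex 3.462 1.52 -4.026
vertex 3.598 2.465 -2.104
vertex 2.577 1.883 -3.546
endloop
endfacet
facet normal 0.827 -0.339 -0.449
outer loop
vertex 4.483 2.102 -2.585
vertex 3.462 1.52 -4.026
vertex 4.683 3.557 -3.314
endloop
endfacet
facet normal -0.122 -0.887 0.445
outer loop
vertex 4.483 2.102 -2.585
vertex 3.598 2.465 -2.104
vertex 3.462 1.52 -4.026
endloop
endfacet
facet normal -0.827 0.339 0.449
outer loop
vertex 2.577 1.883 -3.546
vertex 3.598 2.465 -2.104
vertex 2.777 3.338 -4.275
endloop
endfacet
facet normal 0.122 0.887 -0.445
outer loop
vertex 3.798 3.92 -2.834
vertex 4.683 3.557 -3.314
vertex 2.777 3.338 -4.275
endloop
endfacet
facet normal -0.827 0.339 0.449
outer loop
vertex 2.777 3.338 -4.275
vertex 3.598 2.465 -2.104
vertex 3.798 3.92 -2.834
endloop
endfacet
facet normal 0.549 0.313 0.775
outer loop
vertex 3.798 3.92 -2.834
vertex 4.483 2.102 -2.585
vertex 4.683 3.557 -3.314
endloop
endfacet
facet normal 0.549 0.313 0.775
outer loop
vertex 3.598 2.465 -2.104
vertex 4.483 2.102 -2.585
vertex 3.798 3.92 -2.834
endloop
endfacet
facet normal -0.231 0.731 -0.642
outer loop
vertex -1.104 2.652 -1.176
vertex -1.554 2.07 -1.677
vertex -1.759 2.604 -0.995
endloop
endfacet
facet normal 0.230 0.325 0.917
outer loop
vertex -1.104 2.652 -1.176
vertex -1.759 2.604 -0.995
vertex -1.126 0.71 -0.483
endloop
endfacet
facet normal -0.230 0.732 -0.642
outer loop
vertex -1.759 2.604 -0.995
vertex -1.554 2.07 -1.677
vertex -2.294 2.244 -1.214
endloop
endfacet
facet normal -0.433 0.098 0.896
outer loop
vertex -1.759 2.604 -0.995
vertex -2.294 2.244 -1.214
vertex -1.126 0.71 -0.483
endloop
endfacet
facet normal -0.230 0.732 -0.642
outer loop
vertex -2.294 2.244 -1.214
vertex -1.554 2.07 -1.677
vertex -2.396 1.782 -1.704
endloop
endfacet
facet normal -0.786 -0.359 0.502
outer loop
vertex -2.294 2.244 -1.214
vertex -2.396 1.782 -1.704
vertex -1.126 0.71 -0.483
endloop
endfacet
facet normal -0.229 0.731 -0.643
outer loop
vertex -2.396 1.782 -1.704
vertex -1.554 2.07 -1.677
vertex -2.004 1.488 -2.178
endloop
endfacet
facet normal -0.625 -0.780 -0.034
outer loop
vertex -2.396 1.782 -1.704
vertex -2.004 1.488 -2.178
vertex -1.126 0.71 -0.483
endloop
endfacet
facet normal -0.231 0.731 -0.642
outer loop
vertex -2.004 1.488 -2.178
vertex -1.554 2.07 -1.677
vertex -1.349 1.536 -2.359
endloop
endfacet
facet normal -0.043 -0.916 -0.398
outer loop
vertex -2.004 1.488 -2.178
vertex -1.349 1.536 -2.359
vertex -1.126 0.71 -0.483
endloop
endfacet
facet normal -0.230 0.732 -0.642
outer loop
vertex -1.349 1.536 -2.359
vertex -1.554 2.07 -1.677
vertex -0.814 1.896 -2.14
endloop
endfacet
facet normal 0.618 -0.690 -0.377
outer loop
vertex -1.349 1.536 -2.359
vertex -0.814 1.896 -2.14
vertex -1.126 0.71 -0.483
endloop
endfacet
facet normal -0.230 0.732 -0.642
outer loop
vertex -0.814 1.896 -2.14
vertex -1.554 2.07 -1.677
vertex -0.712 2.358 -1.65
endloop
endfacet
facet normal 0.972 -0.232 0.017
outer loop
vertex -0.814 1.896 -2.14
vertex -0.712 2.358 -1.65
vertex -1.126 0.71 -0.483
endloop
endfacet
facet normal -0.229 0.731 -0.643
outer loop
vertex -0.712 2.358 -1.65
vertex -1.554 2.07 -1.677
vertex -1.104 2.652 -1.176
endloop
endfacet
facet normal 0.811 0.188 0.554
outer loop
vertex -0.712 2.358 -1.65
vertex -1.104 2.652 -1.176
vertex -1.126 0.71 -0.483
endloop
endfacet

endsolid


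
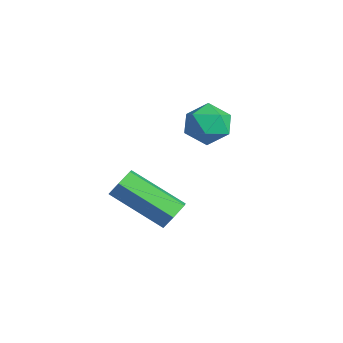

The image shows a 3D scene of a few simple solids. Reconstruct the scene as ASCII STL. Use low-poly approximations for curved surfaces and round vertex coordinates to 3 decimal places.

solid 
facet normal -0.574 0.693 0.436
outer loop
vertex 0.234 0.402 0.857
vertex -0.446 0.008 0.588
vertex -0.118 -0.185 1.327
endloop
endfacet
facet normal 0.039 0.610 0.791
outer loop
vertex 0.234 0.402 0.857
vertex -0.118 -0.185 1.327
vertex 0.709 -0.149 1.258
endloop
endfacet
facet normal 0.575 0.744 0.340
outer loop
vertex 0.234 0.402 0.857
vertex 0.709 -0.149 1.258
vertex 0.892 0.067 0.477
endloop
endfacet
facet normal 0.294 0.910 -0.293
outer loop
vertex 0.234 0.402 0.857
vertex 0.892 0.067 0.477
vertex 0.178 0.164 0.063
endloop
endfacet
facet normal -0.416 0.879 -0.234
outer loop
vertex 0.234 0.402 0.857
vertex 0.178 0.164 0.063
vertex -0.446 0.008 0.588
endloop
endfacet
facet normal 0.086 -0.074 0.994
outer loop
vertex 0.709 -0.149 1.258
vertex -0.118 -0.185 1.327
vertex 0.322 -0.884 1.237
endloop
endfacet
facet normal -0.906 0.062 0.418
outer loop
vertex -0.118 -0.185 1.327
vertex -0.446 0.008 0.588
vertex -0.392 -0.787 0.823
endloop
endfacet
facet normal -0.651 0.362 -0.667
outer loop
vertex -0.446 0.008 0.588
vertex 0.178 0.164 0.063
vertex -0.209 -0.571 0.042
endloop
endfacet
facet normal 0.498 0.412 -0.763
outer loop
vertex 0.178 0.164 0.063
vertex 0.892 0.067 0.477
vertex 0.618 -0.535 -0.027
endloop
endfacet
facet normal 0.954 0.143 0.263
outer loop
vertex 0.892 0.067 0.477
vertex 0.709 -0.149 1.258
vertex 0.946 -0.728 0.712
endloop
endfacet
facet normal -0.294 -0.910 0.293
outer loop
vertex 0.266 -1.122 0.443
vertex 0.322 -0.884 1.237
vertex -0.392 -0.787 0.823
endloop
endfacet
facet normal -0.575 -0.744 -0.340
outer loop
vertex 0.266 -1.122 0.443
vertex -0.392 -0.787 0.823
vertex -0.209 -0.571 0.042
endloop
endfacet
facet normal -0.039 -0.610 -0.791
outer loop
vertex 0.266 -1.122 0.443
vertex -0.209 -0.571 0.042
vertex 0.618 -0.535 -0.027
endloop
endfacet
facet normal 0.574 -0.693 -0.436
outer loop
vertex 0.266 -1.122 0.443
vertex 0.618 -0.535 -0.027
vertex 0.946 -0.728 0.712
endloop
endfacet
facet normal 0.416 -0.879 0.234
outer loop
vertex 0.266 -1.122 0.443
vertex 0.946 -0.728 0.712
vertex 0.322 -0.884 1.237
endloop
endfacet
facet normal -0.498 -0.412 0.763
outer loop
vertex -0.392 -0.787 0.823
vertex 0.322 -0.884 1.237
vertex -0.118 -0.185 1.327
endloop
endfacet
facet normal -0.954 -0.143 -0.263
outer loop
vertex -0.209 -0.571 0.042
vertex -0.392 -0.787 0.823
vertex -0.446 0.008 0.588
endloop
endfacet
facet normal -0.086 0.074 -0.994
outer loop
vertex 0.618 -0.535 -0.027
vertex -0.209 -0.571 0.042
vertex 0.178 0.164 0.063
endloop
endfacet
facet normal 0.906 -0.062 -0.418
outer loop
vertex 0.946 -0.728 0.712
vertex 0.618 -0.535 -0.027
vertex 0.892 0.067 0.477
endloop
endfacet
facet normal 0.651 -0.362 0.667
outer loop
vertex 0.322 -0.884 1.237
vertex 0.946 -0.728 0.712
vertex 0.709 -0.149 1.258
endloop
endfacet
facet normal 0.600 0.616 -0.511
outer loop
vertex 3.884 -2.591 -0.115
vertex 3.709 -2.826 -0.604
vertex 3.432 -2.377 -0.388
endloop
endfacet
facet normal -0.103 0.693 0.714
outer loop
vertex 3.884 -2.591 -0.115
vertex 3.432 -2.377 -0.388
vertex 2.727 -3.779 0.872
endloop
endfacet
facet normal -0.103 0.693 0.714
outer loop
vertex 2.727 -3.779 0.872
vertex 3.432 -2.377 -0.388
vertex 2.274 -3.565 0.599
endloop
endfacet
facet normal -0.599 -0.615 0.512
outer loop
vertex 2.727 -3.779 0.872
vertex 2.274 -3.565 0.599
vertex 2.551 -4.014 0.384
endloop
endfacet
facet normal 0.599 0.616 -0.512
outer loop
vertex 3.432 -2.377 -0.388
vertex 3.709 -2.826 -0.604
vertex 3.256 -2.612 -0.877
endloop
endfacet
facet normal -0.738 0.672 -0.057
outer loop
vertex 3.432 -2.377 -0.388
vertex 3.256 -2.612 -0.877
vertex 2.274 -3.565 0.599
endloop
endfacet
facet normal -0.739 0.671 -0.058
outer loop
vertex 2.274 -3.565 0.599
vertex 3.256 -2.612 -0.877
vertex 2.099 -3.8 0.111
endloop
endfacet
facet normal -0.600 -0.615 0.511
outer loop
vertex 2.274 -3.565 0.599
vertex 2.099 -3.8 0.111
vertex 2.551 -4.014 0.384
endloop
endfacet
facet normal 0.599 0.615 -0.512
outer loop
vertex 3.256 -2.612 -0.877
vertex 3.709 -2.826 -0.604
vertex 3.533 -3.061 -1.092
endloop
endfacet
facet normal -0.636 -0.023 -0.772
outer loop
vertex 3.256 -2.612 -0.877
vertex 3.533 -3.061 -1.092
vertex 2.099 -3.8 0.111
endloop
endfacet
facet normal -0.636 -0.021 -0.771
outer loop
vertex 2.099 -3.8 0.111
vertex 3.533 -3.061 -1.092
vertex 2.376 -4.249 -0.105
endloop
endfacet
facet normal -0.600 -0.616 0.511
outer loop
vertex 2.099 -3.8 0.111
vertex 2.376 -4.249 -0.105
vertex 2.551 -4.014 0.384
endloop
endfacet
facet normal 0.599 0.615 -0.512
outer loop
vertex 3.533 -3.061 -1.092
vertex 3.709 -2.826 -0.604
vertex 3.986 -3.275 -0.819
endloop
endfacet
facet normal 0.103 -0.693 -0.714
outer loop
vertex 3.533 -3.061 -1.092
vertex 3.986 -3.275 -0.819
vertex 2.376 -4.249 -0.105
endloop
endfacet
facet normal 0.103 -0.693 -0.714
outer loop
vertex 2.376 -4.249 -0.105
vertex 3.986 -3.275 -0.819
vertex 2.828 -4.463 0.168
endloop
endfacet
facet normal -0.600 -0.616 0.511
outer loop
vertex 2.376 -4.249 -0.105
vertex 2.828 -4.463 0.168
vertex 2.551 -4.014 0.384
endloop
endfacet
facet normal 0.600 0.615 -0.511
outer loop
vertex 3.986 -3.275 -0.819
vertex 3.709 -2.826 -0.604
vertex 4.161 -3.04 -0.331
endloop
endfacet
facet normal 0.739 -0.671 0.058
outer loop
vertex 3.986 -3.275 -0.819
vertex 4.161 -3.04 -0.331
vertex 2.828 -4.463 0.168
endloop
endfacet
facet normal 0.739 -0.672 0.057
outer loop
vertex 2.828 -4.463 0.168
vertex 4.161 -3.04 -0.331
vertex 3.004 -4.228 0.657
endloop
endfacet
facet normal -0.599 -0.616 0.512
outer loop
vertex 2.828 -4.463 0.168
vertex 3.004 -4.228 0.657
vertex 2.551 -4.014 0.384
endloop
endfacet
facet normal 0.600 0.616 -0.511
outer loop
vertex 4.161 -3.04 -0.331
vertex 3.709 -2.826 -0.604
vertex 3.884 -2.591 -0.115
endloop
endfacet
facet normal 0.636 0.022 0.771
outer loop
vertex 4.161 -3.04 -0.331
vertex 3.884 -2.591 -0.115
vertex 3.004 -4.228 0.657
endloop
endfacet
facet normal 0.635 0.022 0.772
outer loop
vertex 3.004 -4.228 0.657
vertex 3.884 -2.591 -0.115
vertex 2.727 -3.779 0.872
endloop
endfacet
facet normal -0.599 -0.615 0.512
outer loop
vertex 3.004 -4.228 0.657
vertex 2.727 -3.779 0.872
vertex 2.551 -4.014 0.384
endloop
endfacet

endsolid


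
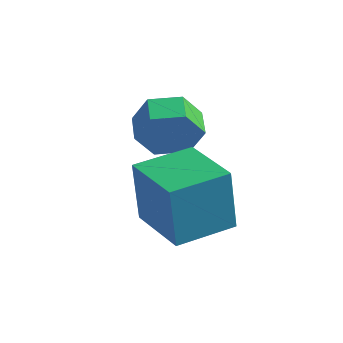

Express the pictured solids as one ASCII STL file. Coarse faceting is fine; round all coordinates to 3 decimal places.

solid 
facet normal -0.971 0.222 0.083
outer loop
vertex -2.794 -3.02 1.99
vertex -2.362 -1.229 2.247
vertex -2.901 -2.686 -0.161
endloop
endfacet
facet normal -0.232 -0.963 -0.138
outer loop
vertex -0.958 -3.131 -0.327
vertex -2.794 -3.02 1.99
vertex -2.901 -2.686 -0.161
endloop
endfacet
facet normal -0.971 0.222 0.083
outer loop
vertex -2.901 -2.686 -0.161
vertex -2.362 -1.229 2.247
vertex -2.469 -0.895 0.096
endloop
endfacet
facet normal -0.049 0.153 -0.987
outer loop
vertex -2.469 -0.895 0.096
vertex -0.958 -3.131 -0.327
vertex -2.901 -2.686 -0.161
endloop
endfacet
facet normal 0.049 -0.153 0.987
outer loop
vertex -2.794 -3.02 1.99
vertex -0.419 -1.674 2.081
vertex -2.362 -1.229 2.247
endloop
endfacet
facet normal -0.232 -0.963 -0.138
outer loop
vertex -0.851 -3.465 1.824
vertex -2.794 -3.02 1.99
vertex -0.958 -3.131 -0.327
endloop
endfacet
facet normal 0.049 -0.153 0.987
outer loop
vertex -0.851 -3.465 1.824
vertex -0.419 -1.674 2.081
vertex -2.794 -3.02 1.99
endloop
endfacet
facet normal 0.232 0.963 0.138
outer loop
vertex -2.362 -1.229 2.247
vertex -0.419 -1.674 2.081
vertex -2.469 -0.895 0.096
endloop
endfacet
facet normal -0.049 0.153 -0.987
outer loop
vertex -0.526 -1.34 -0.07
vertex -0.958 -3.131 -0.327
vertex -2.469 -0.895 0.096
endloop
endfacet
facet normal 0.232 0.963 0.138
outer loop
vertex -2.469 -0.895 0.096
vertex -0.419 -1.674 2.081
vertex -0.526 -1.34 -0.07
endloop
endfacet
facet normal 0.971 -0.222 -0.083
outer loop
vertex -0.526 -1.34 -0.07
vertex -0.851 -3.465 1.824
vertex -0.958 -3.131 -0.327
endloop
endfacet
facet normal 0.971 -0.222 -0.083
outer loop
vertex -0.419 -1.674 2.081
vertex -0.851 -3.465 1.824
vertex -0.526 -1.34 -0.07
endloop
endfacet
facet normal 0.745 -0.585 -0.320
outer loop
vertex -1.785 -2.002 3.813
vertex -2.25 -2.148 2.997
vertex -1.645 -1.42 3.076
endloop
endfacet
facet normal 0.649 0.532 0.543
outer loop
vertex -1.785 -2.002 3.813
vertex -1.645 -1.42 3.076
vertex -2.546 -1.406 4.139
endloop
endfacet
facet normal 0.650 0.531 0.544
outer loop
vertex -2.546 -1.406 4.139
vertex -1.645 -1.42 3.076
vertex -2.406 -0.823 3.402
endloop
endfacet
facet normal -0.746 0.584 0.320
outer loop
vertex -2.546 -1.406 4.139
vertex -2.406 -0.823 3.402
vertex -3.01 -1.552 3.323
endloop
endfacet
facet normal 0.746 -0.585 -0.319
outer loop
vertex -1.645 -1.42 3.076
vertex -2.25 -2.148 2.997
vertex -2.109 -1.566 2.26
endloop
endfacet
facet normal 0.453 0.796 -0.400
outer loop
vertex -1.645 -1.42 3.076
vertex -2.109 -1.566 2.26
vertex -2.406 -0.823 3.402
endloop
endfacet
facet normal 0.452 0.797 -0.401
outer loop
vertex -2.406 -0.823 3.402
vertex -2.109 -1.566 2.26
vertex -2.87 -0.97 2.586
endloop
endfacet
facet normal -0.746 0.584 0.319
outer loop
vertex -2.406 -0.823 3.402
vertex -2.87 -0.97 2.586
vertex -3.01 -1.552 3.323
endloop
endfacet
facet normal 0.746 -0.585 -0.319
outer loop
vertex -2.109 -1.566 2.26
vertex -2.25 -2.148 2.997
vertex -2.714 -2.294 2.181
endloop
endfacet
facet normal -0.196 0.266 -0.944
outer loop
vertex -2.109 -1.566 2.26
vertex -2.714 -2.294 2.181
vertex -2.87 -0.97 2.586
endloop
endfacet
facet normal -0.196 0.266 -0.944
outer loop
vertex -2.87 -0.97 2.586
vertex -2.714 -2.294 2.181
vertex -3.475 -1.698 2.507
endloop
endfacet
facet normal -0.745 0.585 0.320
outer loop
vertex -2.87 -0.97 2.586
vertex -3.475 -1.698 2.507
vertex -3.01 -1.552 3.323
endloop
endfacet
facet normal 0.746 -0.584 -0.320
outer loop
vertex -2.714 -2.294 2.181
vertex -2.25 -2.148 2.997
vertex -2.854 -2.877 2.918
endloop
endfacet
facet normal -0.649 -0.532 -0.544
outer loop
vertex -2.714 -2.294 2.181
vertex -2.854 -2.877 2.918
vertex -3.475 -1.698 2.507
endloop
endfacet
facet normal -0.650 -0.532 -0.543
outer loop
vertex -3.475 -1.698 2.507
vertex -2.854 -2.877 2.918
vertex -3.615 -2.28 3.244
endloop
endfacet
facet normal -0.745 0.585 0.320
outer loop
vertex -3.475 -1.698 2.507
vertex -3.615 -2.28 3.244
vertex -3.01 -1.552 3.323
endloop
endfacet
facet normal 0.746 -0.584 -0.319
outer loop
vertex -2.854 -2.877 2.918
vertex -2.25 -2.148 2.997
vertex -2.39 -2.73 3.734
endloop
endfacet
facet normal -0.453 -0.796 0.401
outer loop
vertex -2.854 -2.877 2.918
vertex -2.39 -2.73 3.734
vertex -3.615 -2.28 3.244
endloop
endfacet
facet normal -0.453 -0.797 0.400
outer loop
vertex -3.615 -2.28 3.244
vertex -2.39 -2.73 3.734
vertex -3.151 -2.134 4.06
endloop
endfacet
facet normal -0.746 0.585 0.319
outer loop
vertex -3.615 -2.28 3.244
vertex -3.151 -2.134 4.06
vertex -3.01 -1.552 3.323
endloop
endfacet
facet normal 0.745 -0.585 -0.320
outer loop
vertex -2.39 -2.73 3.734
vertex -2.25 -2.148 2.997
vertex -1.785 -2.002 3.813
endloop
endfacet
facet normal 0.196 -0.266 0.944
outer loop
vertex -2.39 -2.73 3.734
vertex -1.785 -2.002 3.813
vertex -3.151 -2.134 4.06
endloop
endfacet
facet normal 0.196 -0.266 0.944
outer loop
vertex -3.151 -2.134 4.06
vertex -1.785 -2.002 3.813
vertex -2.546 -1.406 4.139
endloop
endfacet
facet normal -0.746 0.585 0.319
outer loop
vertex -3.151 -2.134 4.06
vertex -2.546 -1.406 4.139
vertex -3.01 -1.552 3.323
endloop
endfacet

endsolid


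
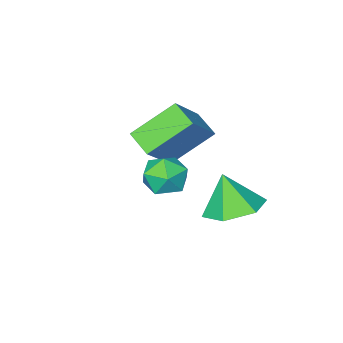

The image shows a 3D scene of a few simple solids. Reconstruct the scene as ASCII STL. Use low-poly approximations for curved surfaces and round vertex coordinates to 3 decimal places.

solid 
facet normal -0.158 0.961 0.229
outer loop
vertex 2.556 1.571 1.886
vertex 2.254 1.377 2.492
vertex 2.948 1.497 2.467
endloop
endfacet
facet normal 0.427 0.887 -0.175
outer loop
vertex 2.556 1.571 1.886
vertex 2.948 1.497 2.467
vertex 3.187 1.26 1.848
endloop
endfacet
facet normal 0.235 0.572 -0.786
outer loop
vertex 2.556 1.571 1.886
vertex 3.187 1.26 1.848
vertex 2.641 0.994 1.491
endloop
endfacet
facet normal -0.469 0.451 -0.760
outer loop
vertex 2.556 1.571 1.886
vertex 2.641 0.994 1.491
vertex 2.065 1.066 1.889
endloop
endfacet
facet normal -0.711 0.690 -0.133
outer loop
vertex 2.556 1.571 1.886
vertex 2.065 1.066 1.889
vertex 2.254 1.377 2.492
endloop
endfacet
facet normal 0.877 0.451 0.166
outer loop
vertex 3.187 1.26 1.848
vertex 2.948 1.497 2.467
vertex 3.275 0.874 2.431
endloop
endfacet
facet normal -0.069 0.569 0.819
outer loop
vertex 2.948 1.497 2.467
vertex 2.254 1.377 2.492
vertex 2.699 0.946 2.829
endloop
endfacet
facet normal -0.963 0.133 0.233
outer loop
vertex 2.254 1.377 2.492
vertex 2.065 1.066 1.889
vertex 2.153 0.68 2.472
endloop
endfacet
facet normal -0.571 -0.255 -0.780
outer loop
vertex 2.065 1.066 1.889
vertex 2.641 0.994 1.491
vertex 2.392 0.443 1.853
endloop
endfacet
facet normal 0.566 -0.058 -0.822
outer loop
vertex 2.641 0.994 1.491
vertex 3.187 1.26 1.848
vertex 3.086 0.563 1.828
endloop
endfacet
facet normal 0.469 -0.451 0.760
outer loop
vertex 2.784 0.369 2.434
vertex 3.275 0.874 2.431
vertex 2.699 0.946 2.829
endloop
endfacet
facet normal -0.235 -0.572 0.786
outer loop
vertex 2.784 0.369 2.434
vertex 2.699 0.946 2.829
vertex 2.153 0.68 2.472
endloop
endfacet
facet normal -0.427 -0.887 0.175
outer loop
vertex 2.784 0.369 2.434
vertex 2.153 0.68 2.472
vertex 2.392 0.443 1.853
endloop
endfacet
facet normal 0.158 -0.961 -0.229
outer loop
vertex 2.784 0.369 2.434
vertex 2.392 0.443 1.853
vertex 3.086 0.563 1.828
endloop
endfacet
facet normal 0.711 -0.690 0.133
outer loop
vertex 2.784 0.369 2.434
vertex 3.086 0.563 1.828
vertex 3.275 0.874 2.431
endloop
endfacet
facet normal 0.571 0.255 0.780
outer loop
vertex 2.699 0.946 2.829
vertex 3.275 0.874 2.431
vertex 2.948 1.497 2.467
endloop
endfacet
facet normal -0.566 0.058 0.822
outer loop
vertex 2.153 0.68 2.472
vertex 2.699 0.946 2.829
vertex 2.254 1.377 2.492
endloop
endfacet
facet normal -0.877 -0.451 -0.166
outer loop
vertex 2.392 0.443 1.853
vertex 2.153 0.68 2.472
vertex 2.065 1.066 1.889
endloop
endfacet
facet normal 0.069 -0.569 -0.819
outer loop
vertex 3.086 0.563 1.828
vertex 2.392 0.443 1.853
vertex 2.641 0.994 1.491
endloop
endfacet
facet normal 0.963 -0.133 -0.233
outer loop
vertex 3.275 0.874 2.431
vertex 3.086 0.563 1.828
vertex 3.187 1.26 1.848
endloop
endfacet
facet normal -0.656 -0.280 -0.701
outer loop
vertex 0.342 -2.976 0.005
vertex -0.903 -2.563 1.006
vertex 0.347 -2.133 -0.337
endloop
endfacet
facet normal 0.754 -0.251 -0.607
outer loop
vertex 1.463 -1.657 0.854
vertex 0.342 -2.976 0.005
vertex 0.347 -2.133 -0.337
endloop
endfacet
facet normal -0.657 -0.279 -0.701
outer loop
vertex 0.347 -2.133 -0.337
vertex -0.903 -2.563 1.006
vertex -0.898 -1.72 0.665
endloop
endfacet
facet normal 0.005 0.927 -0.375
outer loop
vertex -0.898 -1.72 0.665
vertex 1.463 -1.657 0.854
vertex 0.347 -2.133 -0.337
endloop
endfacet
facet normal -0.005 -0.927 0.376
outer loop
vertex 0.342 -2.976 0.005
vertex 0.213 -2.087 2.197
vertex -0.903 -2.563 1.006
endloop
endfacet
facet normal 0.754 -0.250 -0.607
outer loop
vertex 1.458 -2.5 1.195
vertex 0.342 -2.976 0.005
vertex 1.463 -1.657 0.854
endloop
endfacet
facet normal -0.005 -0.927 0.376
outer loop
vertex 1.458 -2.5 1.195
vertex 0.213 -2.087 2.197
vertex 0.342 -2.976 0.005
endloop
endfacet
facet normal -0.754 0.250 0.607
outer loop
vertex -0.903 -2.563 1.006
vertex 0.213 -2.087 2.197
vertex -0.898 -1.72 0.665
endloop
endfacet
facet normal 0.005 0.927 -0.376
outer loop
vertex 0.218 -1.244 1.855
vertex 1.463 -1.657 0.854
vertex -0.898 -1.72 0.665
endloop
endfacet
facet normal -0.754 0.251 0.607
outer loop
vertex -0.898 -1.72 0.665
vertex 0.213 -2.087 2.197
vertex 0.218 -1.244 1.855
endloop
endfacet
facet normal 0.656 0.280 0.701
outer loop
vertex 0.218 -1.244 1.855
vertex 1.458 -2.5 1.195
vertex 1.463 -1.657 0.854
endloop
endfacet
facet normal 0.657 0.280 0.700
outer loop
vertex 0.213 -2.087 2.197
vertex 1.458 -2.5 1.195
vertex 0.218 -1.244 1.855
endloop
endfacet
facet normal -0.058 0.378 -0.924
outer loop
vertex 0.743 -0.068 -1.103
vertex -0.108 0.28 -0.907
vertex 0.661 0.797 -0.744
endloop
endfacet
facet normal 0.869 -0.117 0.480
outer loop
vertex 0.743 -0.068 -1.103
vertex 0.661 0.797 -0.744
vertex -0.032 -0.2 0.267
endloop
endfacet
facet normal -0.059 0.379 -0.924
outer loop
vertex 0.661 0.797 -0.744
vertex -0.108 0.28 -0.907
vertex -0.19 1.145 -0.547
endloop
endfacet
facet normal 0.387 0.510 0.768
outer loop
vertex 0.661 0.797 -0.744
vertex -0.19 1.145 -0.547
vertex -0.032 -0.2 0.267
endloop
endfacet
facet normal -0.059 0.379 -0.924
outer loop
vertex -0.19 1.145 -0.547
vertex -0.108 0.28 -0.907
vertex -0.958 0.628 -0.71
endloop
endfacet
facet normal -0.451 0.423 0.786
outer loop
vertex -0.19 1.145 -0.547
vertex -0.958 0.628 -0.71
vertex -0.032 -0.2 0.267
endloop
endfacet
facet normal -0.059 0.378 -0.924
outer loop
vertex -0.958 0.628 -0.71
vertex -0.108 0.28 -0.907
vertex -0.876 -0.237 -1.069
endloop
endfacet
facet normal -0.805 -0.291 0.517
outer loop
vertex -0.958 0.628 -0.71
vertex -0.876 -0.237 -1.069
vertex -0.032 -0.2 0.267
endloop
endfacet
facet normal -0.060 0.378 -0.924
outer loop
vertex -0.876 -0.237 -1.069
vertex -0.108 0.28 -0.907
vertex -0.025 -0.584 -1.266
endloop
endfacet
facet normal -0.322 -0.919 0.229
outer loop
vertex -0.876 -0.237 -1.069
vertex -0.025 -0.584 -1.266
vertex -0.032 -0.2 0.267
endloop
endfacet
facet normal -0.058 0.378 -0.924
outer loop
vertex -0.025 -0.584 -1.266
vertex -0.108 0.28 -0.907
vertex 0.743 -0.068 -1.103
endloop
endfacet
facet normal 0.514 -0.832 0.211
outer loop
vertex -0.025 -0.584 -1.266
vertex 0.743 -0.068 -1.103
vertex -0.032 -0.2 0.267
endloop
endfacet

endsolid
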